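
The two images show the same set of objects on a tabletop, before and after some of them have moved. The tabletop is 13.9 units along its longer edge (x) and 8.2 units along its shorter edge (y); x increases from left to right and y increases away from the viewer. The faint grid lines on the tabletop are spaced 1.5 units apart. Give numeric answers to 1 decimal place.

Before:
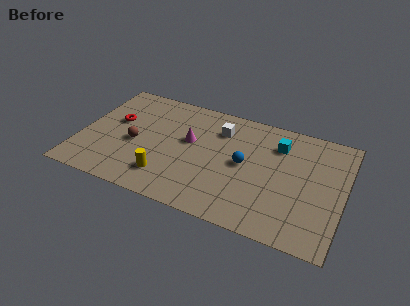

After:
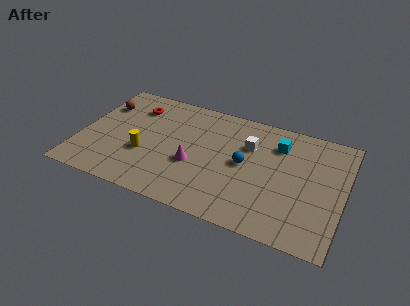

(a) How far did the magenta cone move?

1.6

The magenta cone moved from about (5.7, 4.8) to (6.1, 3.2), a distance of √(0.4² + 1.6²) ≈ 1.6.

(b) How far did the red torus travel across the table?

1.7

The red torus was near (1.7, 4.9) before and (2.6, 6.3) after, so it travelled √(0.9² + 1.4²) ≈ 1.7 units.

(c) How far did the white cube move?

1.7

The white cube was near (7.2, 6.2) before and (8.8, 5.6) after, so it travelled √(1.6² + 0.6²) ≈ 1.7 units.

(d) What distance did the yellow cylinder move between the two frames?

1.8

From (4.8, 1.8) to (3.5, 3.0), the yellow cylinder covered √(1.3² + 1.2²) ≈ 1.8 units.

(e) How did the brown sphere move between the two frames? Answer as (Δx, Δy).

(-2.0, 2.3)

The brown sphere started near (2.9, 3.6) and ended near (0.9, 5.9).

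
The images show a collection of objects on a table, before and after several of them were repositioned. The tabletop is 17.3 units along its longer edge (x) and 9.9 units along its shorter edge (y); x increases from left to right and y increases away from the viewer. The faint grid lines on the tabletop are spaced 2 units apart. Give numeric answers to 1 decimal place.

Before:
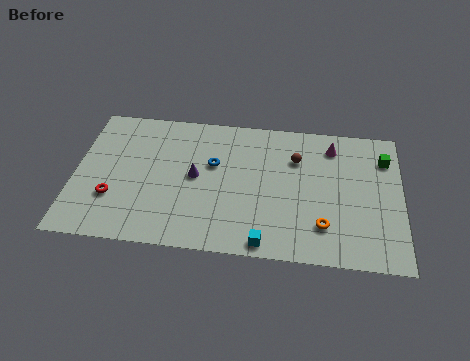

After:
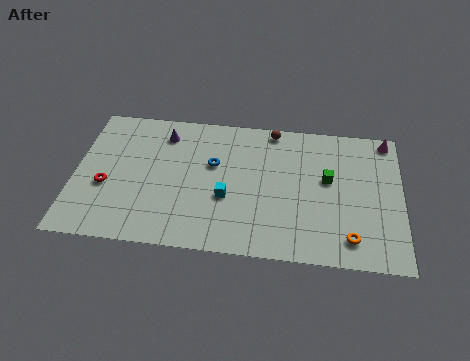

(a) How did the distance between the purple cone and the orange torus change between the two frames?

+4.5

The distance was about 7.3 in the first image and 11.8 in the second, so they moved 4.5 units further apart.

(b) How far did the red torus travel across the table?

0.9

The red torus was near (2.1, 3.1) before and (1.7, 3.9) after, so it travelled √(0.4² + 0.8²) ≈ 0.9 units.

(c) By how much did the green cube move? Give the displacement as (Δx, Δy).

(-3.0, -1.8)

The green cube was at about (16.4, 7.5) and moved to about (13.4, 5.7).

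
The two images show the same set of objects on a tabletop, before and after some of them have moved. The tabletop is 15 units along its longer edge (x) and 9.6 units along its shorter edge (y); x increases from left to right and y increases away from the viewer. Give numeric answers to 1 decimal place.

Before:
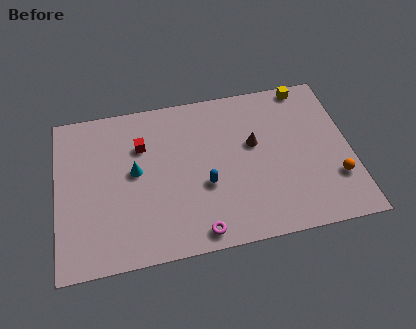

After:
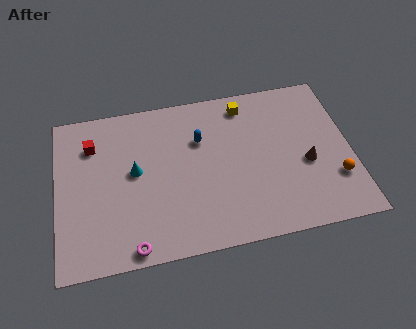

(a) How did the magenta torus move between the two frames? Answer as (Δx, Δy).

(-3.3, -0.2)

From the two frames, the magenta torus sits at roughly (7.0, 1.0) before and (3.7, 0.8) after.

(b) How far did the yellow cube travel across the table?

3.3

The yellow cube moved from about (13.0, 8.8) to (9.8, 8.2), a distance of √(3.2² + 0.6²) ≈ 3.3.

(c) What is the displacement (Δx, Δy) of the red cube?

(-2.5, 0.5)

The red cube was at about (4.4, 6.7) and moved to about (1.9, 7.2).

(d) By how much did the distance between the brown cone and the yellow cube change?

+0.9

They were about 4.2 units apart before and 5.1 after — 0.9 units further apart.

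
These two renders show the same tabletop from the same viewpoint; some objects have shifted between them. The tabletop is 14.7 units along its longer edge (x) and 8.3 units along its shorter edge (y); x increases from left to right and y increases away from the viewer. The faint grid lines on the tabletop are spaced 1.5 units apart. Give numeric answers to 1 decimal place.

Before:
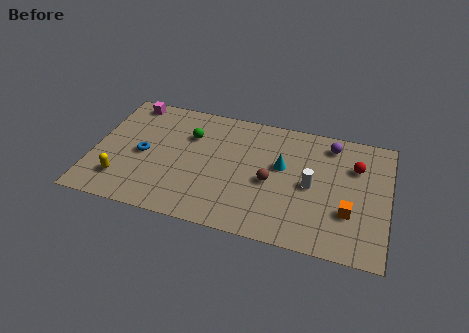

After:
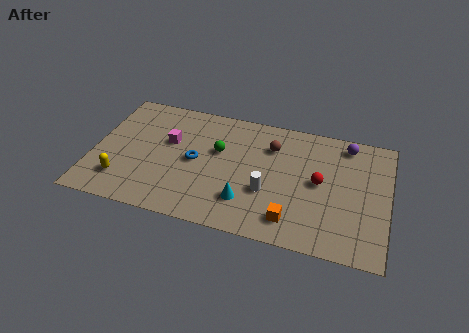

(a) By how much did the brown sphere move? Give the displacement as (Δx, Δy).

(-0.1, 2.4)

From the two frames, the brown sphere sits at roughly (8.9, 3.7) before and (8.8, 6.1) after.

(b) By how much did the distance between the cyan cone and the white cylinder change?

-0.4

Before: roughly 1.7 units apart; after: 1.3. That's 0.4 units closer together.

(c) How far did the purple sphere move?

0.8

From (11.7, 7.0) to (12.5, 7.2), the purple sphere covered √(0.8² + 0.2²) ≈ 0.8 units.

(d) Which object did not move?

the yellow capsule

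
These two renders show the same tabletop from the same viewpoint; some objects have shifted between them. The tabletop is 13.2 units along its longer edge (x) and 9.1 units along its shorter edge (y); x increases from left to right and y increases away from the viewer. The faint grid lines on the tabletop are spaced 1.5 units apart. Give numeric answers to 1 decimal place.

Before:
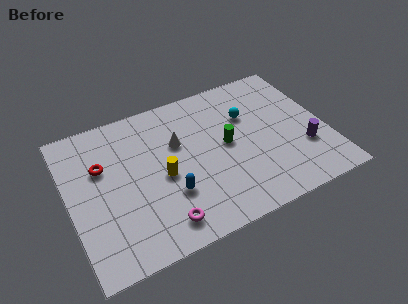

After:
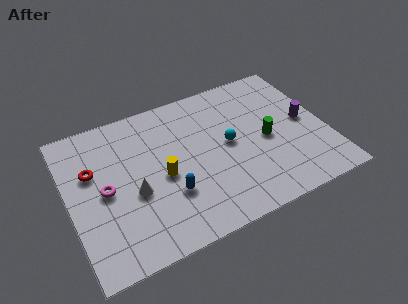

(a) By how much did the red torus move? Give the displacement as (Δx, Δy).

(-0.5, -0.1)

The red torus started near (1.8, 5.9) and ended near (1.3, 5.8).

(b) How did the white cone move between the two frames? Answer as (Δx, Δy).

(-2.5, -2.1)

The white cone started near (5.7, 5.8) and ended near (3.2, 3.7).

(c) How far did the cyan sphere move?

1.8

The cyan sphere was near (9.4, 6.1) before and (8.2, 4.7) after, so it travelled √(1.2² + 1.4²) ≈ 1.8 units.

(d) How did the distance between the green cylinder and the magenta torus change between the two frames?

+3.3

They were about 5.0 units apart before and 8.3 after — 3.3 units further apart.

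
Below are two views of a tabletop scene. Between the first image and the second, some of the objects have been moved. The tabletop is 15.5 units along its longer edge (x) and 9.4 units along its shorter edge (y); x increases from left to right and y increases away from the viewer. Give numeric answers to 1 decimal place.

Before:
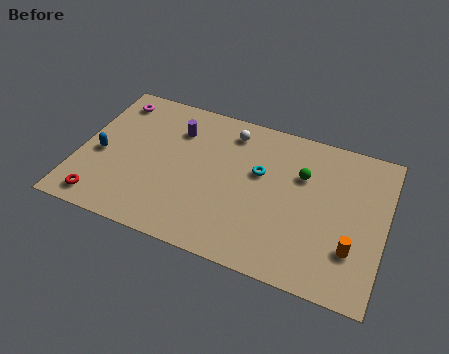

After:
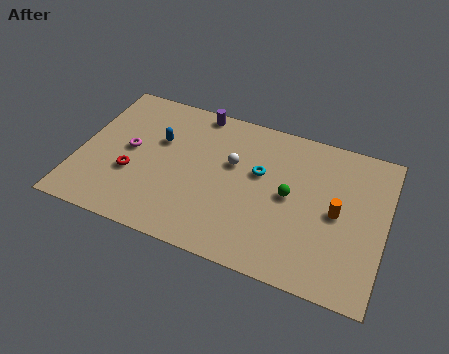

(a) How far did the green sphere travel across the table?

1.6

The green sphere moved from about (11.2, 6.3) to (10.7, 4.8), a distance of √(0.5² + 1.5²) ≈ 1.6.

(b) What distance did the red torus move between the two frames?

2.6

The red torus moved from about (1.5, 1.2) to (2.8, 3.4), a distance of √(1.3² + 2.2²) ≈ 2.6.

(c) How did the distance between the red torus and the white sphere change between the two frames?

-3.4

Before: roughly 8.9 units apart; after: 5.5. That's 3.4 units closer together.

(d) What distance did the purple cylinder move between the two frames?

1.8

From (4.7, 7.0) to (5.6, 8.6), the purple cylinder covered √(0.9² + 1.6²) ≈ 1.8 units.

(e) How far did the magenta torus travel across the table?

3.2

From (1.3, 7.9) to (2.5, 4.9), the magenta torus covered √(1.2² + 3.0²) ≈ 3.2 units.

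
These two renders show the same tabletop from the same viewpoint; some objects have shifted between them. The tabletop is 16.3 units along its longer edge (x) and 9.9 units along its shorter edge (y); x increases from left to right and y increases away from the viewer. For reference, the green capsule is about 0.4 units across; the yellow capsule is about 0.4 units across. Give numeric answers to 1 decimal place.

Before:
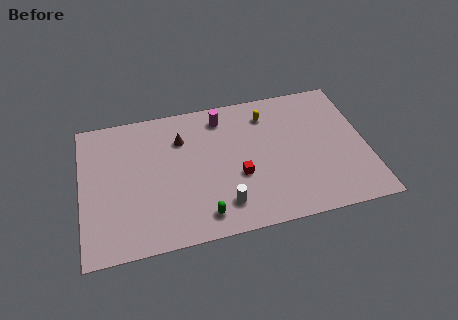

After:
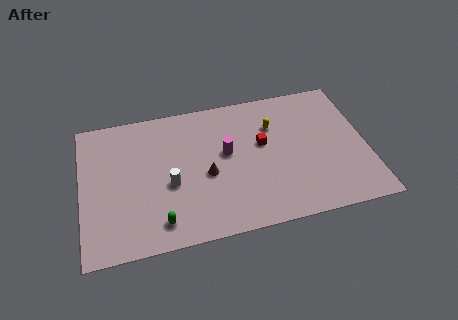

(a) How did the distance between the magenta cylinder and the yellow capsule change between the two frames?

+0.5

Before: roughly 2.6 units apart; after: 3.1. That's 0.5 units further apart.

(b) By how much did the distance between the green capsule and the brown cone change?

-1.9

Before: roughly 5.8 units apart; after: 3.9. That's 1.9 units closer together.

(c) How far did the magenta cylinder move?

2.7

The magenta cylinder moved from about (8.2, 8.3) to (8.3, 5.6), a distance of √(0.1² + 2.7²) ≈ 2.7.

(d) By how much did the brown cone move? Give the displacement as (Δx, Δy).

(1.3, -2.9)

From the two frames, the brown cone sits at roughly (5.8, 7.2) before and (7.1, 4.3) after.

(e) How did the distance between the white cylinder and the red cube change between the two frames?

+3.6

They were about 2.1 units apart before and 5.7 after — 3.6 units further apart.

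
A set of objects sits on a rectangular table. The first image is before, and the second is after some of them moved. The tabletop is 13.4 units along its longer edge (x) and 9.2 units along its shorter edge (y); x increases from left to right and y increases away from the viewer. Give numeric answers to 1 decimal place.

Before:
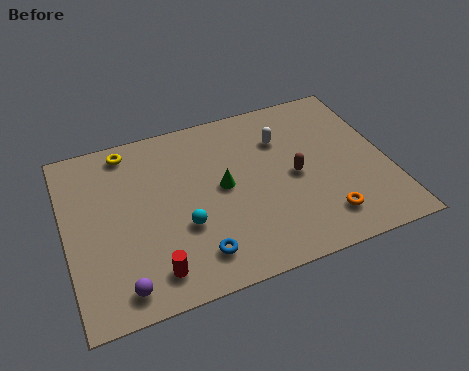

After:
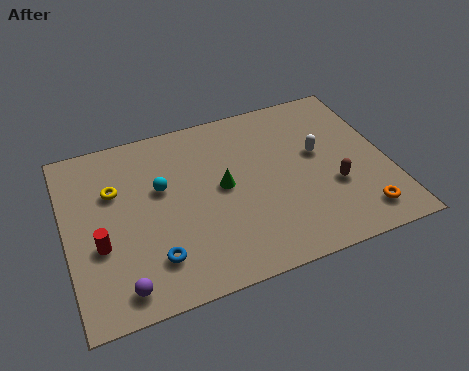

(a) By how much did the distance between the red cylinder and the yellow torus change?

-3.9

The distance was about 6.6 in the first image and 2.7 in the second, so they moved 3.9 units closer together.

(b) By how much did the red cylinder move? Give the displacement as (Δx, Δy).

(-2.0, 2.0)

The red cylinder was at about (3.3, 1.5) and moved to about (1.3, 3.5).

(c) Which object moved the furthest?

the red cylinder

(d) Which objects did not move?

the green cone and the purple sphere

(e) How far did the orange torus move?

1.5

The orange torus was near (10.4, 1.8) before and (11.9, 1.5) after, so it travelled √(1.5² + 0.3²) ≈ 1.5 units.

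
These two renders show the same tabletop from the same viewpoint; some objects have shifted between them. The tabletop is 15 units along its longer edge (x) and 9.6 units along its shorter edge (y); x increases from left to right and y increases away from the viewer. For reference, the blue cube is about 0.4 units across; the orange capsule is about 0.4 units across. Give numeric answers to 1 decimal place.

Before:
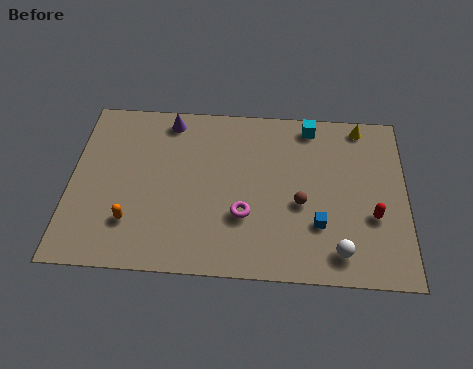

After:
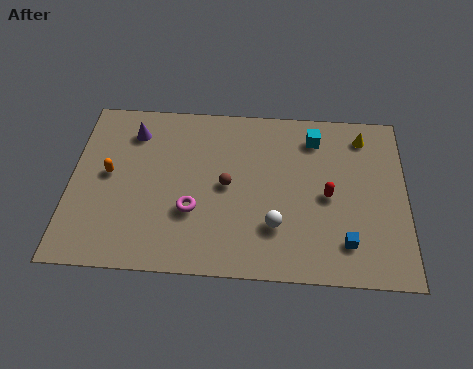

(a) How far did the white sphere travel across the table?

3.0

The white sphere was near (12.0, 1.5) before and (9.2, 2.7) after, so it travelled √(2.8² + 1.2²) ≈ 3.0 units.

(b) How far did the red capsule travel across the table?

2.2

The red capsule was near (13.5, 3.5) before and (11.5, 4.5) after, so it travelled √(2.0² + 1.0²) ≈ 2.2 units.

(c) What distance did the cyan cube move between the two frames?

0.7

The cyan cube moved from about (10.7, 8.5) to (10.9, 7.8), a distance of √(0.2² + 0.7²) ≈ 0.7.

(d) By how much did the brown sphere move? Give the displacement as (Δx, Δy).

(-3.3, 0.8)

The brown sphere was at about (10.3, 4.0) and moved to about (7.0, 4.8).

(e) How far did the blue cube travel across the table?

1.5

The blue cube moved from about (11.1, 2.9) to (12.3, 2.0), a distance of √(1.2² + 0.9²) ≈ 1.5.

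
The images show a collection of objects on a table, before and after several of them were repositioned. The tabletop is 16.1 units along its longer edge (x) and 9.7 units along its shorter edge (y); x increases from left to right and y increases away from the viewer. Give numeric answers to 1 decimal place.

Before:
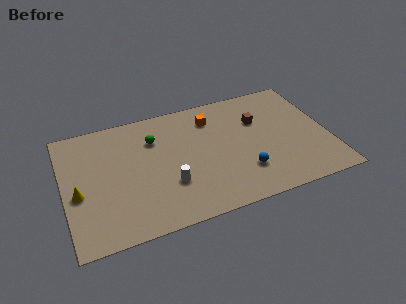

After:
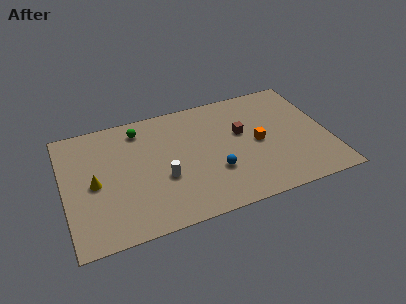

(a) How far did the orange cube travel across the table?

3.9

The orange cube was near (9.2, 7.6) before and (11.8, 4.7) after, so it travelled √(2.6² + 2.9²) ≈ 3.9 units.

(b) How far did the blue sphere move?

1.8

From (10.7, 2.6) to (9.0, 3.2), the blue sphere covered √(1.7² + 0.6²) ≈ 1.8 units.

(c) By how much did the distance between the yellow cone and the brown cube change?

-2.3

They were about 11.5 units apart before and 9.2 after — 2.3 units closer together.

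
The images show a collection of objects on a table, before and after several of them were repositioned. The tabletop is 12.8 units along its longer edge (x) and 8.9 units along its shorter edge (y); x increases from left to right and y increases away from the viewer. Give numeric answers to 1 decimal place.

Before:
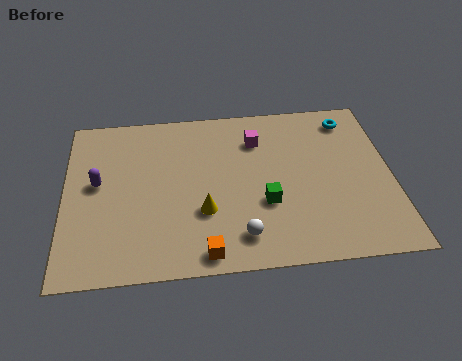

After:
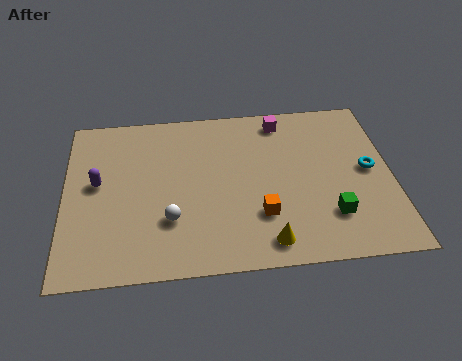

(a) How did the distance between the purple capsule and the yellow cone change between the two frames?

+3.0

Before: roughly 4.5 units apart; after: 7.5. That's 3.0 units further apart.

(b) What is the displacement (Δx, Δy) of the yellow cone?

(2.4, -1.8)

The yellow cone was at about (5.4, 3.0) and moved to about (7.8, 1.2).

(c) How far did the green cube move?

2.7

The green cube moved from about (7.8, 3.2) to (10.3, 2.3), a distance of √(2.5² + 0.9²) ≈ 2.7.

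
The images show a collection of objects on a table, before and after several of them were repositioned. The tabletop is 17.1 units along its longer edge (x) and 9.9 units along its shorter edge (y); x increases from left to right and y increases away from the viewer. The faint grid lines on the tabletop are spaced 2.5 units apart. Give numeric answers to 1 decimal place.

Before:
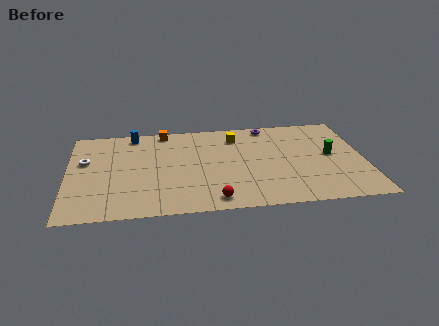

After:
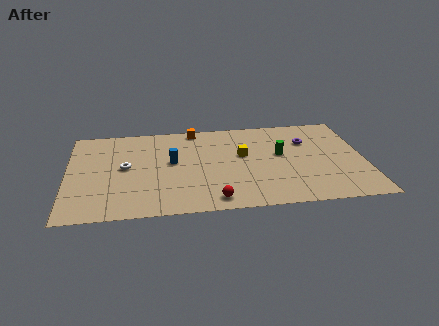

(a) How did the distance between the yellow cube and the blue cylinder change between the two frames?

-2.0

They were about 6.1 units apart before and 4.1 after — 2.0 units closer together.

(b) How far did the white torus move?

2.5

The white torus moved from about (1.0, 6.1) to (3.3, 5.2), a distance of √(2.3² + 0.9²) ≈ 2.5.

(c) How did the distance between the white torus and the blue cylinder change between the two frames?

-1.2

Before: roughly 3.9 units apart; after: 2.7. That's 1.2 units closer together.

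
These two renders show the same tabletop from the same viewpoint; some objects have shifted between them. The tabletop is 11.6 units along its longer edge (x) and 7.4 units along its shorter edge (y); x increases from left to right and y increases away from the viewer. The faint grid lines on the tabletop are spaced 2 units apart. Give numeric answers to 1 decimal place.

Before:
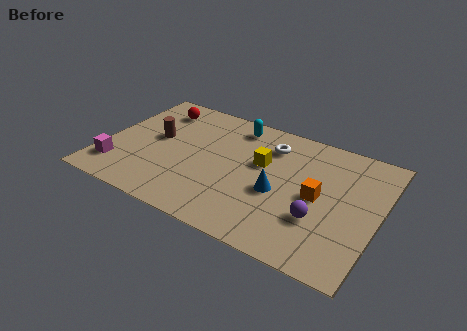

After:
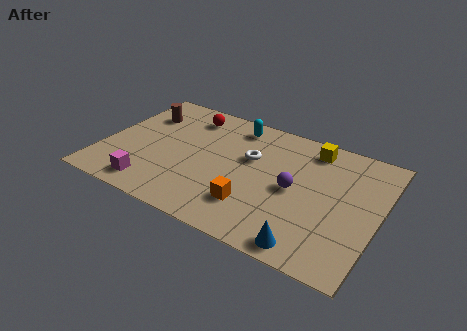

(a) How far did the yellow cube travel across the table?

2.6

The yellow cube was near (6.6, 4.5) before and (8.5, 6.3) after, so it travelled √(1.9² + 1.8²) ≈ 2.6 units.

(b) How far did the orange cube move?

3.0

The orange cube moved from about (9.1, 3.6) to (6.6, 1.9), a distance of √(2.5² + 1.7²) ≈ 3.0.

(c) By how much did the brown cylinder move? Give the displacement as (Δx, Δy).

(-0.8, 1.3)

The brown cylinder was at about (2.1, 4.1) and moved to about (1.3, 5.4).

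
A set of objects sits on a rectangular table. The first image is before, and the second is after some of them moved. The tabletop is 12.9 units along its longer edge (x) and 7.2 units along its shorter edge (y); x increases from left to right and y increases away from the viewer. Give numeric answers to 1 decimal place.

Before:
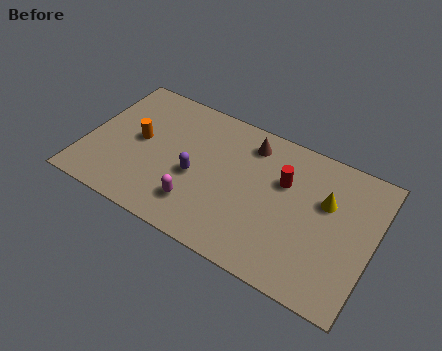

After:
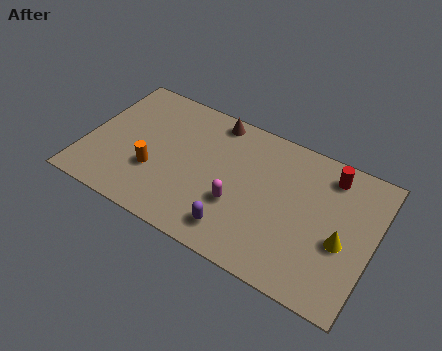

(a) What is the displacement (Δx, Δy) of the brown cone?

(-1.7, 0.5)

The brown cone was at about (7.1, 5.9) and moved to about (5.4, 6.4).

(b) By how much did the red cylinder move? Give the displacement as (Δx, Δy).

(1.9, 1.3)

The red cylinder was at about (8.8, 4.7) and moved to about (10.7, 6.0).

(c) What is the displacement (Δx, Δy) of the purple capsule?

(2.1, -1.8)

From the two frames, the purple capsule sits at roughly (5.0, 3.1) before and (7.1, 1.3) after.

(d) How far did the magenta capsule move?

1.9

From (5.3, 1.7) to (7.0, 2.6), the magenta capsule covered √(1.7² + 0.9²) ≈ 1.9 units.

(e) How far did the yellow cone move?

1.8

From (10.7, 4.6) to (11.6, 3.0), the yellow cone covered √(0.9² + 1.6²) ≈ 1.8 units.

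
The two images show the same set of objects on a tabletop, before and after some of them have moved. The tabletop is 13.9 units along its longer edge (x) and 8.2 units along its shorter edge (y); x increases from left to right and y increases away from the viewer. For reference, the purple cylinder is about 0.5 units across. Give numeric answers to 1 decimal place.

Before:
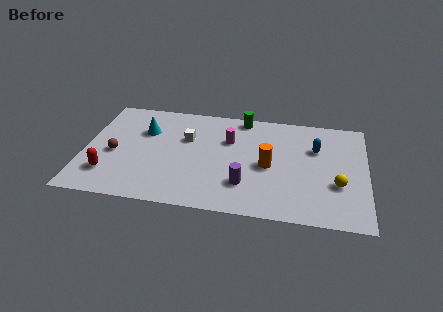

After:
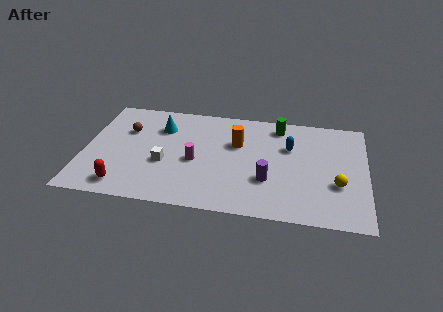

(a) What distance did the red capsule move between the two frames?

1.1

From (1.3, 2.0) to (2.1, 1.2), the red capsule covered √(0.8² + 0.8²) ≈ 1.1 units.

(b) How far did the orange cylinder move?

2.2

The orange cylinder was near (9.1, 3.8) before and (7.5, 5.3) after, so it travelled √(1.6² + 1.5²) ≈ 2.2 units.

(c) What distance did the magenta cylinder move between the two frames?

2.5

The magenta cylinder moved from about (7.1, 5.5) to (5.5, 3.6), a distance of √(1.6² + 1.9²) ≈ 2.5.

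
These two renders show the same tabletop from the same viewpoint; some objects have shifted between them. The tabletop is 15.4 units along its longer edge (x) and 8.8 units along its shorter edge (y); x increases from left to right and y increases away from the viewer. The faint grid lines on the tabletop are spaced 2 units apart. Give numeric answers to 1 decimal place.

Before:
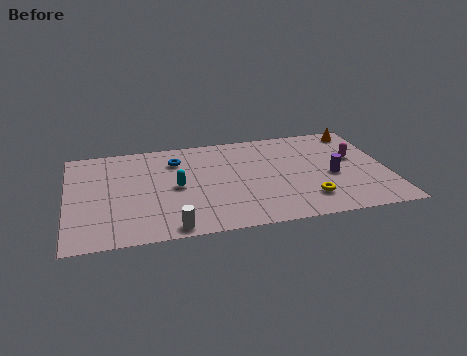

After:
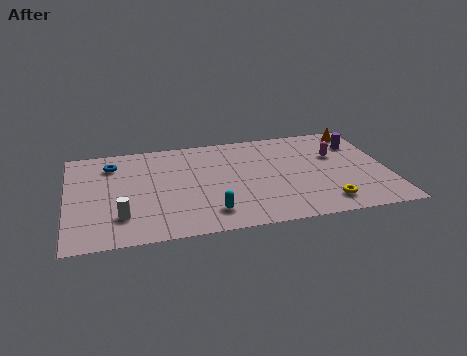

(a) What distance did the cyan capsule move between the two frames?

3.0

The cyan capsule moved from about (5.2, 4.3) to (6.7, 1.7), a distance of √(1.5² + 2.6²) ≈ 3.0.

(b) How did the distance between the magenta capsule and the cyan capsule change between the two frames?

-1.3

They were about 8.7 units apart before and 7.4 after — 1.3 units closer together.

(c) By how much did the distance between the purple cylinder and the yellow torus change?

+3.2

They were about 2.2 units apart before and 5.4 after — 3.2 units further apart.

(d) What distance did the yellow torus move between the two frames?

0.9

The yellow torus moved from about (11.4, 2.0) to (12.2, 1.5), a distance of √(0.8² + 0.5²) ≈ 0.9.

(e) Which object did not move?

the orange cone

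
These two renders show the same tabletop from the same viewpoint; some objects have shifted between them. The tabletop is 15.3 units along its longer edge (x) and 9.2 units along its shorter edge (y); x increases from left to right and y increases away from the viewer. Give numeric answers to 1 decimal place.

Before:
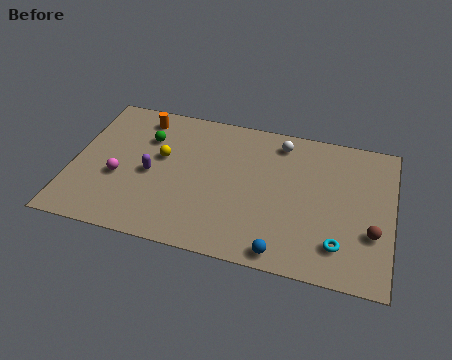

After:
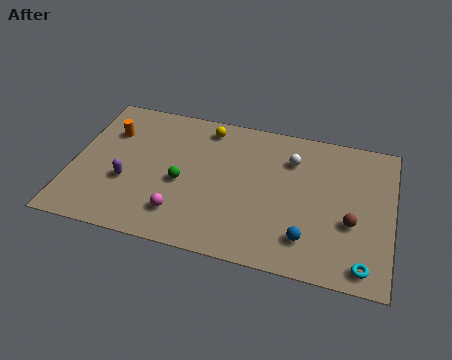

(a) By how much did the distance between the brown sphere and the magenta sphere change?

-4.0

Before: roughly 12.1 units apart; after: 8.1. That's 4.0 units closer together.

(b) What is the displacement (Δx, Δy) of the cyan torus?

(1.2, -0.9)

The cyan torus started near (12.9, 2.0) and ended near (14.1, 1.1).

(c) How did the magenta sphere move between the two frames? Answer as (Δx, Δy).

(3.1, -1.6)

The magenta sphere was at about (2.3, 3.6) and moved to about (5.4, 2.0).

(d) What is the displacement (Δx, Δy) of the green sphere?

(1.9, -2.5)

The green sphere started near (3.4, 6.5) and ended near (5.3, 4.0).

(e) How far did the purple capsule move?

1.4

From (3.8, 4.2) to (2.7, 3.4), the purple capsule covered √(1.1² + 0.8²) ≈ 1.4 units.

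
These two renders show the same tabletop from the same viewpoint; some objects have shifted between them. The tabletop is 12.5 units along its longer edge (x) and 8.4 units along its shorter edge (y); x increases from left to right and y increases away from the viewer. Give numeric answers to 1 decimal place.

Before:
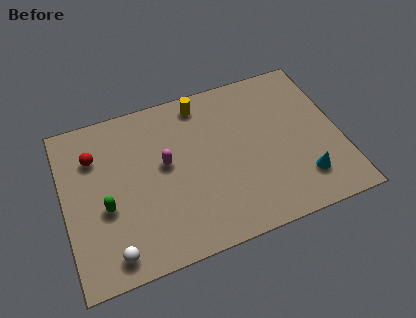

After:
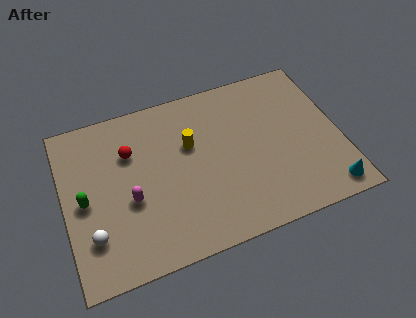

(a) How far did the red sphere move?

1.6

The red sphere moved from about (1.5, 6.1) to (3.1, 5.8), a distance of √(1.6² + 0.3²) ≈ 1.6.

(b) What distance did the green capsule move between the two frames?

1.1

The green capsule was near (1.8, 3.4) before and (0.9, 4.0) after, so it travelled √(0.9² + 0.6²) ≈ 1.1 units.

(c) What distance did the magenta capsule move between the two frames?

2.1

The magenta capsule moved from about (4.6, 4.7) to (2.9, 3.4), a distance of √(1.7² + 1.3²) ≈ 2.1.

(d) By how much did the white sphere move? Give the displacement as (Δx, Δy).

(-0.8, 1.1)

The white sphere was at about (1.9, 1.1) and moved to about (1.1, 2.2).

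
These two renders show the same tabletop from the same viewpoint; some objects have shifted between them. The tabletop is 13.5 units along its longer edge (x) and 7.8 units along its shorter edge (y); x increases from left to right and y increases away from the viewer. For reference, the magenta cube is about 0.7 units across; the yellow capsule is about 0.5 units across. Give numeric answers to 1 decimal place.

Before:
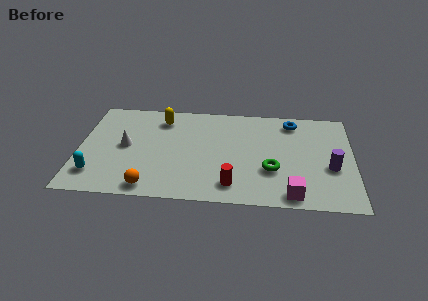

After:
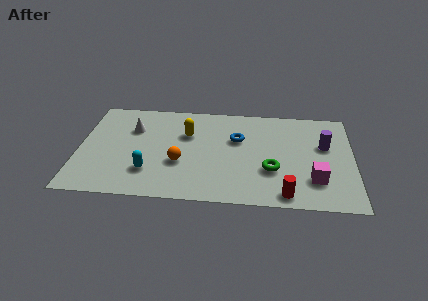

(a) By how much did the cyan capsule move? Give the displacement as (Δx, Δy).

(2.6, 0.4)

The cyan capsule started near (0.9, 1.7) and ended near (3.5, 2.1).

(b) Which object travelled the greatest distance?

the blue torus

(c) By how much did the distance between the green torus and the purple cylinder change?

+0.4

They were about 2.9 units apart before and 3.3 after — 0.4 units further apart.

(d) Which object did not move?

the green torus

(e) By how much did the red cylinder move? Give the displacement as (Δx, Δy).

(2.6, -0.5)

From the two frames, the red cylinder sits at roughly (7.6, 1.4) before and (10.2, 0.9) after.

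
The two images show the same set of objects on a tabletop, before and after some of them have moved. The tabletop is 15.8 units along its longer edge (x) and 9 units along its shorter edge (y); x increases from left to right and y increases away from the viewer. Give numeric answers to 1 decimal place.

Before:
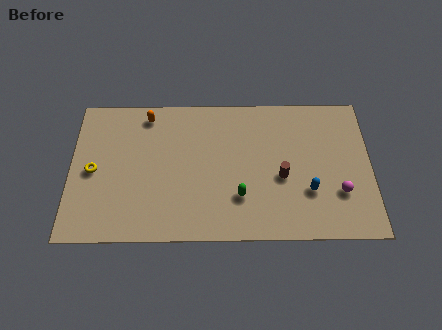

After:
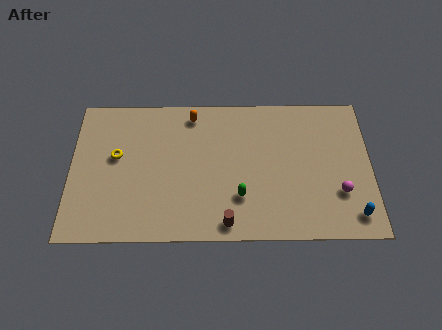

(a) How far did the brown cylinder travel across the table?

4.0

From (11.1, 3.8) to (8.2, 1.0), the brown cylinder covered √(2.9² + 2.8²) ≈ 4.0 units.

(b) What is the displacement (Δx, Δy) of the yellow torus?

(1.2, 0.9)

From the two frames, the yellow torus sits at roughly (1.2, 4.3) before and (2.4, 5.2) after.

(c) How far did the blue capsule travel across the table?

2.7

From (12.5, 2.9) to (14.8, 1.4), the blue capsule covered √(2.3² + 1.5²) ≈ 2.7 units.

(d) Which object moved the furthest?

the brown cylinder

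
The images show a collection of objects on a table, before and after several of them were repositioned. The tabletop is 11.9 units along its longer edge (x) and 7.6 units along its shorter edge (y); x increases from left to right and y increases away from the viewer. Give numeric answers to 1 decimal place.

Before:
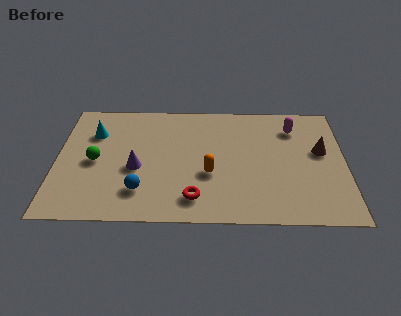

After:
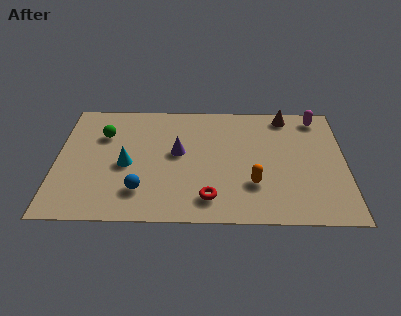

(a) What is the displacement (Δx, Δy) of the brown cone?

(-1.4, 2.3)

The brown cone was at about (10.9, 4.4) and moved to about (9.5, 6.7).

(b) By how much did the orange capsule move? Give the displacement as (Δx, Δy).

(1.8, -0.6)

The orange capsule started near (6.3, 2.9) and ended near (8.1, 2.3).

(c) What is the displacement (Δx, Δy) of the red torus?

(0.6, 0.0)

The red torus started near (5.7, 1.4) and ended near (6.3, 1.4).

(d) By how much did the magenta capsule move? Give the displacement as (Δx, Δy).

(1.0, 0.7)

The magenta capsule started near (9.8, 5.9) and ended near (10.8, 6.6).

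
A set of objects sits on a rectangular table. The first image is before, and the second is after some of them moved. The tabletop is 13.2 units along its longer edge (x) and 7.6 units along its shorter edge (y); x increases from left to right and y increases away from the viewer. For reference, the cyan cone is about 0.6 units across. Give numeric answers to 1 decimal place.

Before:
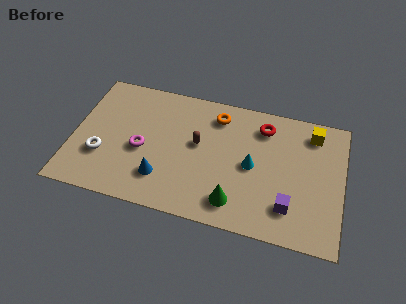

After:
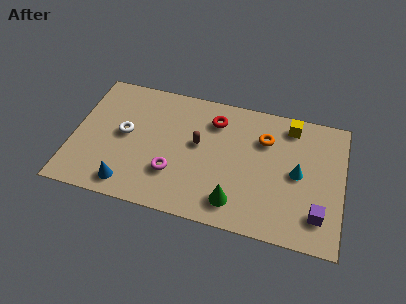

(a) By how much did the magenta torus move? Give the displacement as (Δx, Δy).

(1.6, -1.0)

The magenta torus was at about (3.4, 3.3) and moved to about (5.0, 2.3).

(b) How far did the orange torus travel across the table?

2.5

The orange torus moved from about (6.9, 6.2) to (9.3, 5.4), a distance of √(2.4² + 0.8²) ≈ 2.5.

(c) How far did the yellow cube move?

1.1

The yellow cube was near (11.6, 6.3) before and (10.5, 6.5) after, so it travelled √(1.1² + 0.2²) ≈ 1.1 units.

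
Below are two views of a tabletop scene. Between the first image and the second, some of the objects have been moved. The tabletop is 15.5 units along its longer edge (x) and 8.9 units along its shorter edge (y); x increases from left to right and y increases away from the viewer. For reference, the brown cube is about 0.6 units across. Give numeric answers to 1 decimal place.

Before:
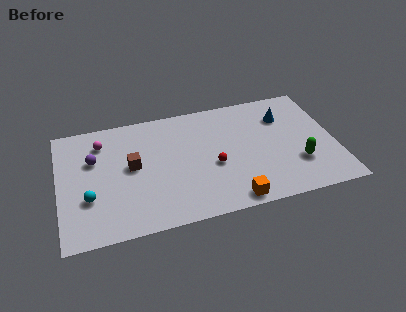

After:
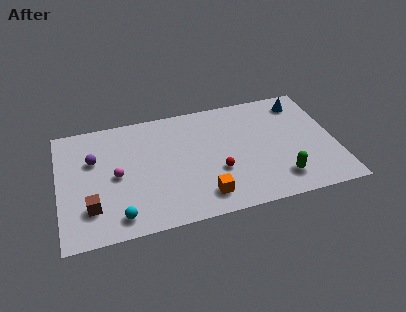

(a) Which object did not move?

the purple sphere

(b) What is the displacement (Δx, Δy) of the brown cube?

(-2.4, -2.5)

From the two frames, the brown cube sits at roughly (4.1, 4.8) before and (1.7, 2.3) after.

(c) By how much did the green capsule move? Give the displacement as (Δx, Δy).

(-1.1, -0.9)

From the two frames, the green capsule sits at roughly (13.3, 2.7) before and (12.2, 1.8) after.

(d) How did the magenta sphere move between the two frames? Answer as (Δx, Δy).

(0.7, -2.7)

The magenta sphere started near (2.5, 7.0) and ended near (3.2, 4.3).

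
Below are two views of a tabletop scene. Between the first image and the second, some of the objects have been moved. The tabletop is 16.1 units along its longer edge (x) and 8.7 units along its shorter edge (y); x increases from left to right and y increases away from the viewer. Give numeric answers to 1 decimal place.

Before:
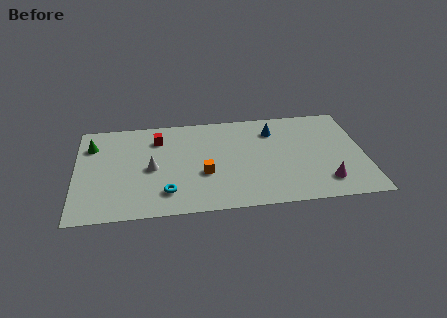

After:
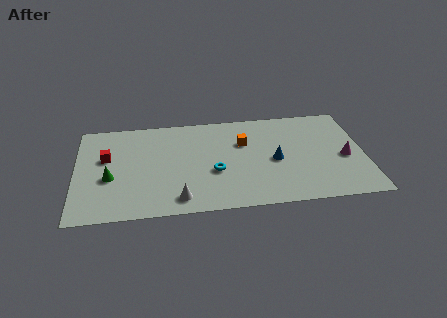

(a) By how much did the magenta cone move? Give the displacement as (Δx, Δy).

(1.2, 2.0)

From the two frames, the magenta cone sits at roughly (13.8, 1.8) before and (15.0, 3.8) after.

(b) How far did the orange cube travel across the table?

3.4

From (7.1, 3.3) to (9.4, 5.8), the orange cube covered √(2.3² + 2.5²) ≈ 3.4 units.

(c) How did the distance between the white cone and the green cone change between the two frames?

+0.3

They were about 4.1 units apart before and 4.4 after — 0.3 units further apart.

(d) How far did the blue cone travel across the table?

2.7

The blue cone was near (11.1, 6.7) before and (11.1, 4.0) after, so it travelled √(0.0² + 2.7²) ≈ 2.7 units.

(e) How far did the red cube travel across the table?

3.2

The red cube moved from about (4.6, 6.7) to (1.7, 5.3), a distance of √(2.9² + 1.4²) ≈ 3.2.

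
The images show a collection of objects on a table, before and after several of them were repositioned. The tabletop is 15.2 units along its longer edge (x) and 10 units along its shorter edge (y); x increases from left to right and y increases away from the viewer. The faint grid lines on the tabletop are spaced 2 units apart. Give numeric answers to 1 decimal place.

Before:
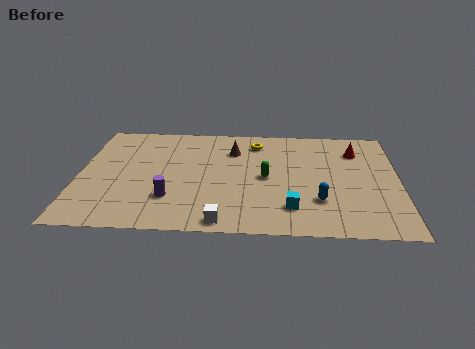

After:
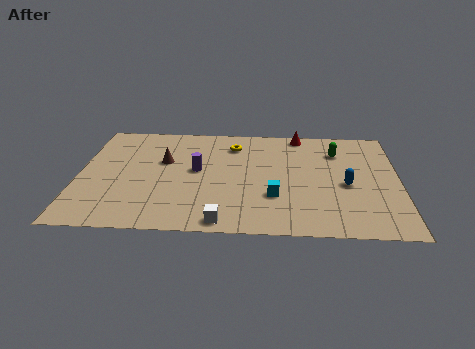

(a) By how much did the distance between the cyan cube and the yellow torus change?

-1.1

They were about 6.2 units apart before and 5.1 after — 1.1 units closer together.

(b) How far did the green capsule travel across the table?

4.3

The green capsule was near (8.9, 4.9) before and (12.3, 7.5) after, so it travelled √(3.4² + 2.6²) ≈ 4.3 units.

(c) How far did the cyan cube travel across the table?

1.3

From (10.1, 2.2) to (9.3, 3.2), the cyan cube covered √(0.8² + 1.0²) ≈ 1.3 units.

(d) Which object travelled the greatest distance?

the green capsule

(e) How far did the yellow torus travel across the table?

1.1

From (8.4, 8.2) to (7.3, 7.9), the yellow torus covered √(1.1² + 0.3²) ≈ 1.1 units.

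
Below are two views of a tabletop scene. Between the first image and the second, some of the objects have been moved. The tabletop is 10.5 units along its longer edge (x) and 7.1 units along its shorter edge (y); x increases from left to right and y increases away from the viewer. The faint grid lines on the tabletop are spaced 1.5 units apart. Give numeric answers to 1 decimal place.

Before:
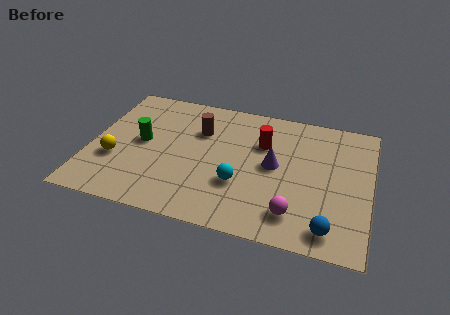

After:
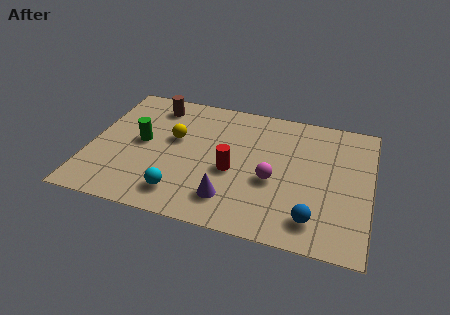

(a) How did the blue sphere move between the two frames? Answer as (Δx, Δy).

(-0.6, 0.3)

The blue sphere was at about (9.1, 1.0) and moved to about (8.5, 1.3).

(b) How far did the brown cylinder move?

2.1

The brown cylinder moved from about (4.0, 4.9) to (2.2, 5.9), a distance of √(1.8² + 1.0²) ≈ 2.1.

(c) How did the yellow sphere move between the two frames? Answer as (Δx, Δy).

(2.1, 1.7)

The yellow sphere was at about (1.0, 2.5) and moved to about (3.1, 4.2).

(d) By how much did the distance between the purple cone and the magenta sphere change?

-0.4

Before: roughly 2.5 units apart; after: 2.1. That's 0.4 units closer together.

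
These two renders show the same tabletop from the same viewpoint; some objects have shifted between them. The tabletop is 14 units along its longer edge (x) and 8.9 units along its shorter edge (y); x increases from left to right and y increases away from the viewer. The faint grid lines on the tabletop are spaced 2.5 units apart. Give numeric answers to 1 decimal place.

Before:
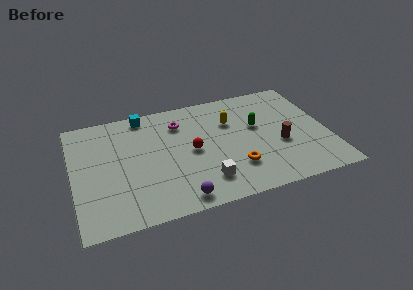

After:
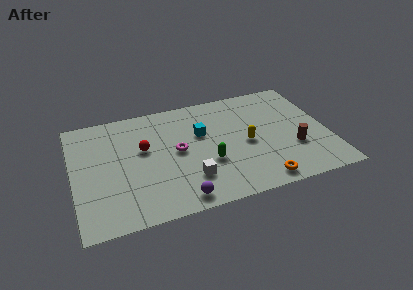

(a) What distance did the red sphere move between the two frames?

2.8

The red sphere moved from about (6.5, 4.4) to (3.9, 5.3), a distance of √(2.6² + 0.9²) ≈ 2.8.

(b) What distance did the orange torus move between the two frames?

1.8

The orange torus was near (8.7, 2.4) before and (9.9, 1.0) after, so it travelled √(1.2² + 1.4²) ≈ 1.8 units.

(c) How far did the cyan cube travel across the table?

3.8

From (4.1, 8.0) to (7.1, 5.6), the cyan cube covered √(3.0² + 2.4²) ≈ 3.8 units.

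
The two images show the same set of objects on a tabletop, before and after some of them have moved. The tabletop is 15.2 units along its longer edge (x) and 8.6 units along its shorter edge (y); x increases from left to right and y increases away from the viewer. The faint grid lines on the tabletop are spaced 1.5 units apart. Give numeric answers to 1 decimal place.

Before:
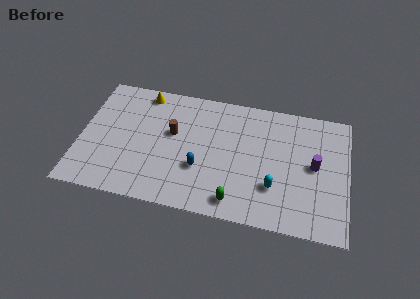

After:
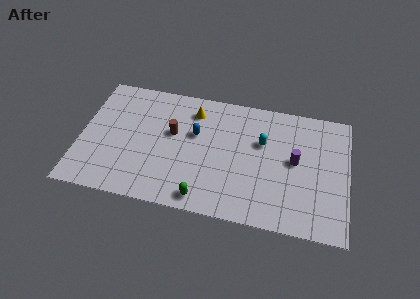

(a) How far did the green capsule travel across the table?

1.8

From (9.0, 1.2) to (7.2, 1.0), the green capsule covered √(1.8² + 0.2²) ≈ 1.8 units.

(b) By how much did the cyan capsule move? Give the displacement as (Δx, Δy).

(-0.8, 2.9)

The cyan capsule was at about (11.1, 2.6) and moved to about (10.3, 5.5).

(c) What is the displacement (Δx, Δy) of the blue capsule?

(-0.4, 2.3)

The blue capsule started near (6.9, 3.0) and ended near (6.5, 5.3).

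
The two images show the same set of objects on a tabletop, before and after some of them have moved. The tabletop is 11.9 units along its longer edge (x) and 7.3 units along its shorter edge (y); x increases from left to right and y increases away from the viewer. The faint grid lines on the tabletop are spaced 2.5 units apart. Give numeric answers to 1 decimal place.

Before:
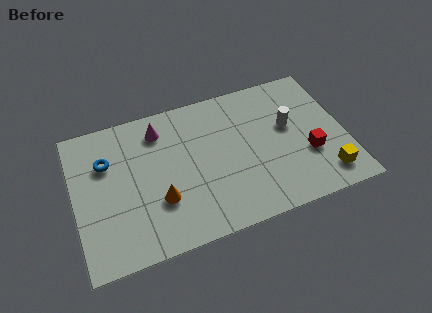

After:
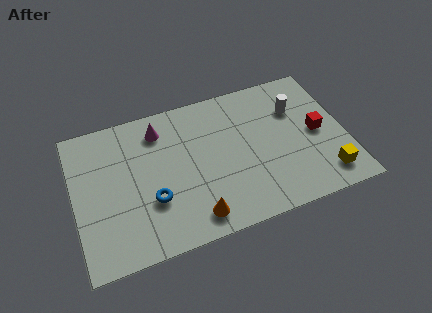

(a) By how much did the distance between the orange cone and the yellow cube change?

-1.5

They were about 7.3 units apart before and 5.8 after — 1.5 units closer together.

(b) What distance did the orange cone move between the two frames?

1.9

The orange cone moved from about (3.6, 2.4) to (5.0, 1.1), a distance of √(1.4² + 1.3²) ≈ 1.9.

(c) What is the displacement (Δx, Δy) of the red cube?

(0.5, 1.0)

From the two frames, the red cube sits at roughly (10.2, 2.6) before and (10.7, 3.6) after.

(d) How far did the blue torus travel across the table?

3.1

From (1.5, 5.0) to (3.3, 2.5), the blue torus covered √(1.8² + 2.5²) ≈ 3.1 units.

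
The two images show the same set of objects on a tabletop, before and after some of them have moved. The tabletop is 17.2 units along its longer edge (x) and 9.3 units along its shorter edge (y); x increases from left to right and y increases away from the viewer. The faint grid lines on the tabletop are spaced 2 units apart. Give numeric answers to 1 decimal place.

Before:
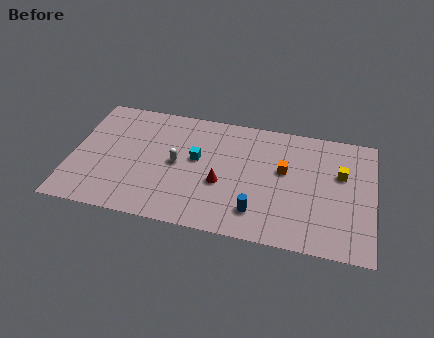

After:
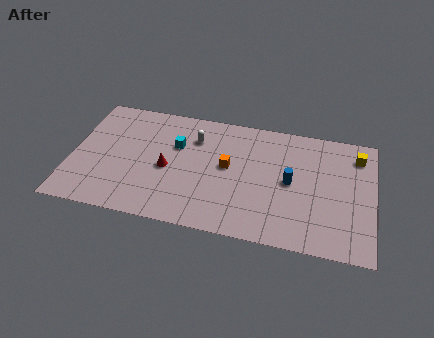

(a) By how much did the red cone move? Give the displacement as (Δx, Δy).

(-3.1, 0.5)

From the two frames, the red cone sits at roughly (8.6, 3.7) before and (5.5, 4.2) after.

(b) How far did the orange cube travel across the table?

3.2

The orange cube was near (12.1, 5.5) before and (8.9, 5.1) after, so it travelled √(3.2² + 0.4²) ≈ 3.2 units.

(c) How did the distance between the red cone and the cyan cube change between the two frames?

-0.3

Before: roughly 2.2 units apart; after: 1.9. That's 0.3 units closer together.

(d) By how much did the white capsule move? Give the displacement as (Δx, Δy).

(0.9, 2.2)

The white capsule was at about (6.0, 4.7) and moved to about (6.9, 6.9).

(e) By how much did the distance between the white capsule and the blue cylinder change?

+0.6

Before: roughly 5.4 units apart; after: 6.0. That's 0.6 units further apart.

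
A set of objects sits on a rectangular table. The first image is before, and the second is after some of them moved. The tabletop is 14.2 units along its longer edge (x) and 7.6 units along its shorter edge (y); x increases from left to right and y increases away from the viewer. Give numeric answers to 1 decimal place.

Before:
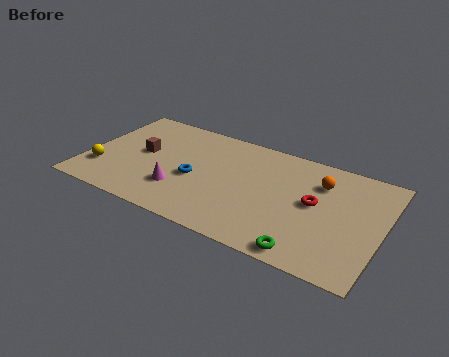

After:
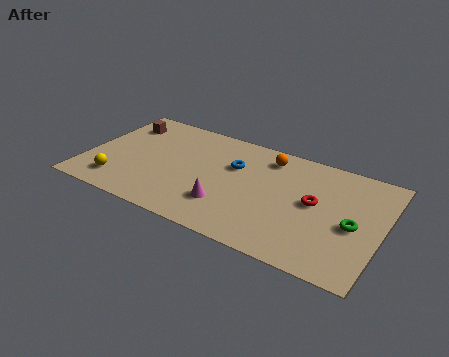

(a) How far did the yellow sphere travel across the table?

1.1

From (0.9, 2.1) to (1.8, 1.5), the yellow sphere covered √(0.9² + 0.6²) ≈ 1.1 units.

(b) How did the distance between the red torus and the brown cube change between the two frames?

+1.5

The distance was about 8.4 in the first image and 9.9 in the second, so they moved 1.5 units further apart.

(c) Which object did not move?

the red torus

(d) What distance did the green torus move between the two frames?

3.2

The green torus was near (11.0, 0.8) before and (12.9, 3.4) after, so it travelled √(1.9² + 2.6²) ≈ 3.2 units.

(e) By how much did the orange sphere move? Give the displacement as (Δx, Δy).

(-2.6, 0.7)

The orange sphere was at about (11.1, 5.6) and moved to about (8.5, 6.3).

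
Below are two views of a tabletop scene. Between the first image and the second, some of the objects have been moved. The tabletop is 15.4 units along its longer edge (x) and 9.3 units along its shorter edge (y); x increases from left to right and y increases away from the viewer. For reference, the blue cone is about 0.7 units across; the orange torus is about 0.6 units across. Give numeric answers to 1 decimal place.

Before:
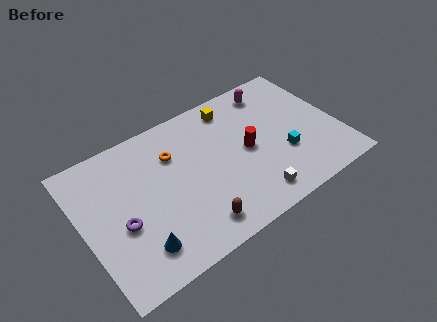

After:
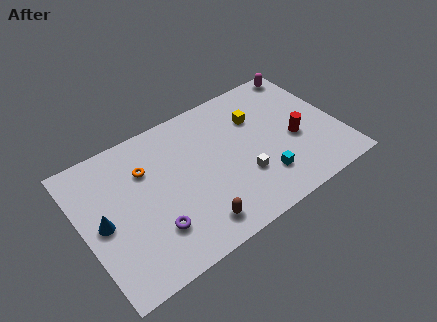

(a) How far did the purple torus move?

2.1

From (2.1, 3.8) to (3.8, 2.5), the purple torus covered √(1.7² + 1.3²) ≈ 2.1 units.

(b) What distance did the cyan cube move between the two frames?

1.7

The cyan cube was near (11.9, 3.2) before and (10.4, 2.3) after, so it travelled √(1.5² + 0.9²) ≈ 1.7 units.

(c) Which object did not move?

the brown capsule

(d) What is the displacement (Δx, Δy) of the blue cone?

(-1.7, 2.6)

From the two frames, the blue cone sits at roughly (2.8, 1.9) before and (1.1, 4.5) after.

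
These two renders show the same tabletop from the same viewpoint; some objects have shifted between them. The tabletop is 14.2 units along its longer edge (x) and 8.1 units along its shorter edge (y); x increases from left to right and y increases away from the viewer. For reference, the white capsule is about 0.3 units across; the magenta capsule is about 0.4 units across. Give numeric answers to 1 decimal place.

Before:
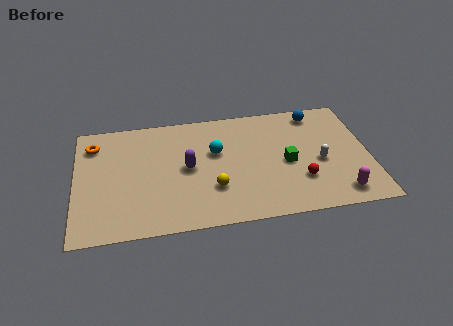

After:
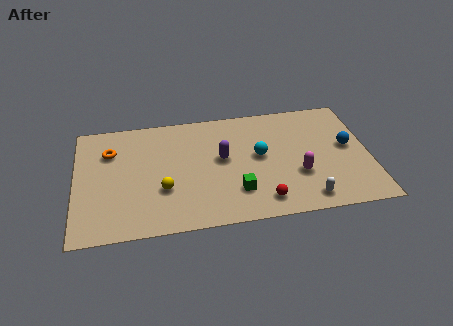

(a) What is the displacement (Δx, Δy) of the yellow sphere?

(-2.4, 0.3)

The yellow sphere started near (6.6, 2.5) and ended near (4.2, 2.8).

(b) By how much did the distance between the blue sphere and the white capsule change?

+0.5

They were about 3.5 units apart before and 4.0 after — 0.5 units further apart.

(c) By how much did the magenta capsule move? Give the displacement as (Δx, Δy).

(-1.9, 1.6)

The magenta capsule was at about (12.6, 1.2) and moved to about (10.7, 2.8).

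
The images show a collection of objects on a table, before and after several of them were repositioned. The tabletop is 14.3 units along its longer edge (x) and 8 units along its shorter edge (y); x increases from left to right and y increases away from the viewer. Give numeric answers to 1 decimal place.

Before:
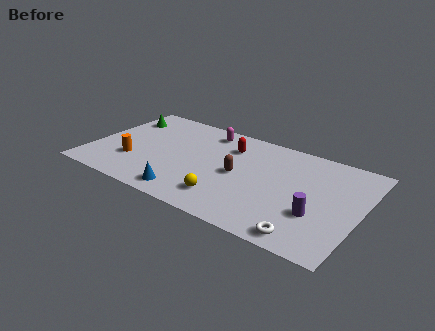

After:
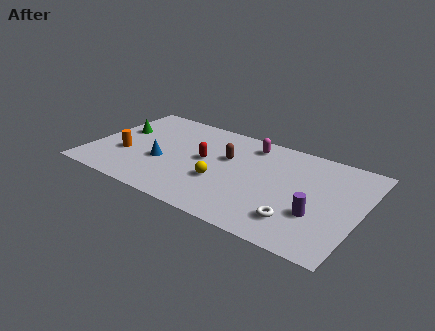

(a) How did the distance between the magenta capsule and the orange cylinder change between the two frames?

+1.9

The distance was about 5.4 in the first image and 7.3 in the second, so they moved 1.9 units further apart.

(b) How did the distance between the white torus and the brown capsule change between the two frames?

+0.3

They were about 5.0 units apart before and 5.3 after — 0.3 units further apart.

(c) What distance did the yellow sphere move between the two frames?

1.3

From (7.6, 1.7) to (7.1, 2.9), the yellow sphere covered √(0.5² + 1.2²) ≈ 1.3 units.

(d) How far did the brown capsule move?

1.4

The brown capsule moved from about (7.9, 3.9) to (7.1, 5.0), a distance of √(0.8² + 1.1²) ≈ 1.4.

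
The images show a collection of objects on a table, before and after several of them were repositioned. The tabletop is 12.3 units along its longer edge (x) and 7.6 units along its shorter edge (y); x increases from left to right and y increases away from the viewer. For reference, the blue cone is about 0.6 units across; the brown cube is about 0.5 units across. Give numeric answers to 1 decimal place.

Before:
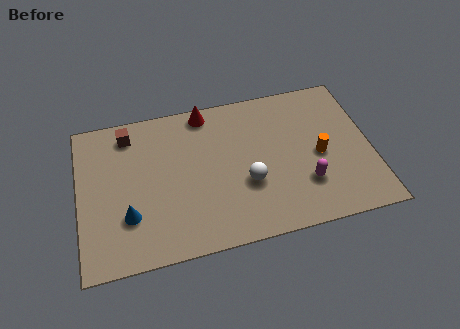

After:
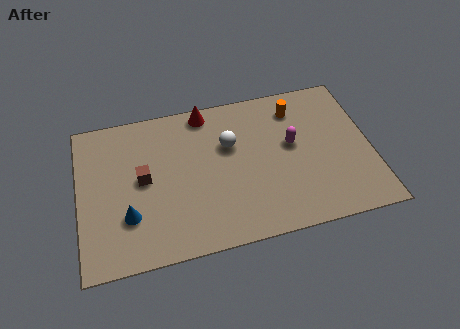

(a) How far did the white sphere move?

2.2

From (7.0, 2.8) to (6.4, 4.9), the white sphere covered √(0.6² + 2.1²) ≈ 2.2 units.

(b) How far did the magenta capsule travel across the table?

2.1

The magenta capsule was near (9.4, 2.2) before and (9.0, 4.3) after, so it travelled √(0.4² + 2.1²) ≈ 2.1 units.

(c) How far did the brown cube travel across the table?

2.5

The brown cube was near (2.2, 6.4) before and (2.7, 4.0) after, so it travelled √(0.5² + 2.4²) ≈ 2.5 units.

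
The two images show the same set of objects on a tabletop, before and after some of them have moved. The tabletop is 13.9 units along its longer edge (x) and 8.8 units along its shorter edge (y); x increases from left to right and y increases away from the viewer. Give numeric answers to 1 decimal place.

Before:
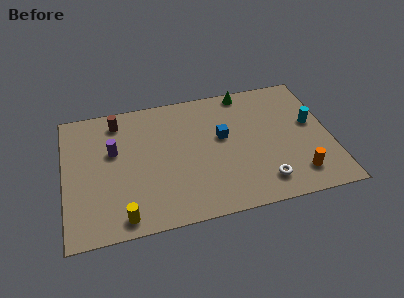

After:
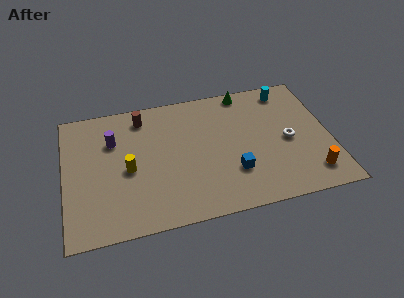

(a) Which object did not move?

the green cone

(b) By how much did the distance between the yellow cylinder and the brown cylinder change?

-2.9

Before: roughly 6.4 units apart; after: 3.5. That's 2.9 units closer together.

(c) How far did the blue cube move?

2.5

The blue cube moved from about (8.3, 5.1) to (8.7, 2.6), a distance of √(0.4² + 2.5²) ≈ 2.5.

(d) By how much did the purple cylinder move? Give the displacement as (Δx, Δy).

(0.0, 0.7)

The purple cylinder started near (2.6, 5.4) and ended near (2.6, 6.1).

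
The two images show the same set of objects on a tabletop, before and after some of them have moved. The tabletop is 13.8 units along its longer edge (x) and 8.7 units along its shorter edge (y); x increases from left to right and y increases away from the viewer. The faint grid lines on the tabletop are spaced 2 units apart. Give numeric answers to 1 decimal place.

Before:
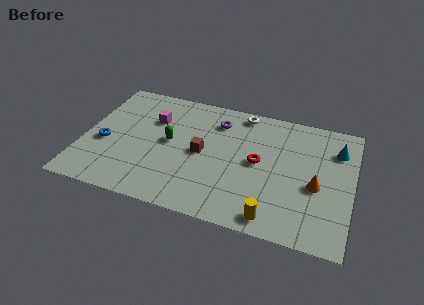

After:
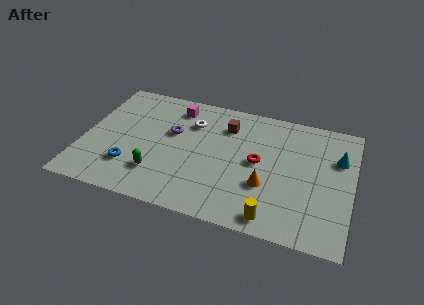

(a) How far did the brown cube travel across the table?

2.5

The brown cube moved from about (6.1, 4.3) to (7.2, 6.6), a distance of √(1.1² + 2.3²) ≈ 2.5.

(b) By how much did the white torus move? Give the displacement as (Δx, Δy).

(-2.5, -1.5)

The white torus started near (7.9, 7.8) and ended near (5.4, 6.3).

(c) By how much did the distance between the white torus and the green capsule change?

-0.4

The distance was about 4.7 in the first image and 4.3 in the second, so they moved 0.4 units closer together.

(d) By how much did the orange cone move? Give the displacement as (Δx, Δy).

(-2.5, -0.7)

The orange cone was at about (12.0, 3.7) and moved to about (9.5, 3.0).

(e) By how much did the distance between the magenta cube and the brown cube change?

-0.4

The distance was about 3.2 in the first image and 2.8 in the second, so they moved 0.4 units closer together.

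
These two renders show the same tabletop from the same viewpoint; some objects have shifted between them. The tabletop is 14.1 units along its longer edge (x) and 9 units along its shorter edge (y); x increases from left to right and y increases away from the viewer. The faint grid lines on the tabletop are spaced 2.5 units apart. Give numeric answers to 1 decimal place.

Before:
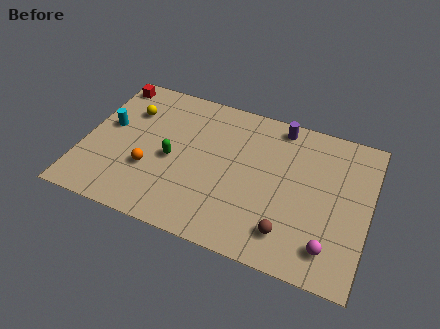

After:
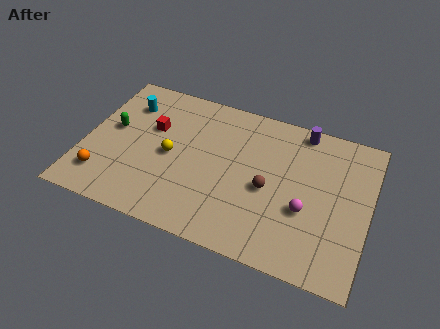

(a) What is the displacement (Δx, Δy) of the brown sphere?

(-1.2, 2.2)

The brown sphere started near (10.4, 1.8) and ended near (9.2, 4.0).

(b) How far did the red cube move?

3.3

From (0.8, 7.9) to (3.2, 5.7), the red cube covered √(2.4² + 2.2²) ≈ 3.3 units.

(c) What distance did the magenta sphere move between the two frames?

2.1

The magenta sphere moved from about (12.4, 1.7) to (11.1, 3.4), a distance of √(1.3² + 1.7²) ≈ 2.1.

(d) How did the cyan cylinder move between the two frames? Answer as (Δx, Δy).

(0.7, 1.7)

The cyan cylinder started near (1.1, 5.1) and ended near (1.8, 6.8).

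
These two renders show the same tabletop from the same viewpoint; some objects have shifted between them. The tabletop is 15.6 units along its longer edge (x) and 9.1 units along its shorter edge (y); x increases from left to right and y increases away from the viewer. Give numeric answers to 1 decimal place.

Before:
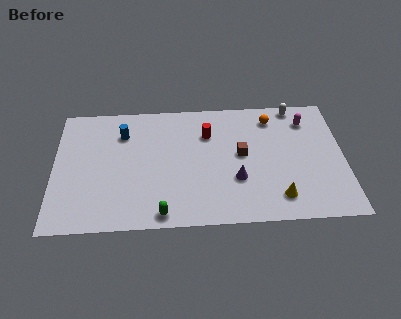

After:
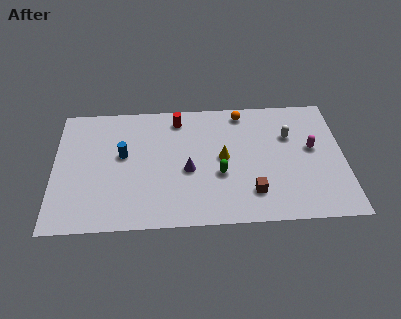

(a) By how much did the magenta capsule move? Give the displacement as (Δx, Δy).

(0.2, -2.1)

From the two frames, the magenta capsule sits at roughly (13.7, 7.2) before and (13.9, 5.1) after.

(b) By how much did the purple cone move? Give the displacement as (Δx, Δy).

(-2.6, 0.8)

From the two frames, the purple cone sits at roughly (9.8, 3.1) before and (7.2, 3.9) after.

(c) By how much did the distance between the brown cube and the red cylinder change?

+4.4

The distance was about 2.4 in the first image and 6.8 in the second, so they moved 4.4 units further apart.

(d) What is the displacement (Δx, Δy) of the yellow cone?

(-2.9, 3.0)

The yellow cone started near (12.0, 1.7) and ended near (9.1, 4.7).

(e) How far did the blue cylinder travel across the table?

1.6

The blue cylinder moved from about (3.7, 6.8) to (3.7, 5.2), a distance of √(0.0² + 1.6²) ≈ 1.6.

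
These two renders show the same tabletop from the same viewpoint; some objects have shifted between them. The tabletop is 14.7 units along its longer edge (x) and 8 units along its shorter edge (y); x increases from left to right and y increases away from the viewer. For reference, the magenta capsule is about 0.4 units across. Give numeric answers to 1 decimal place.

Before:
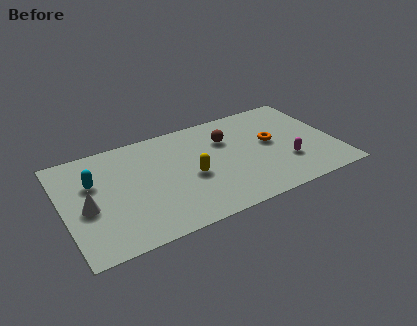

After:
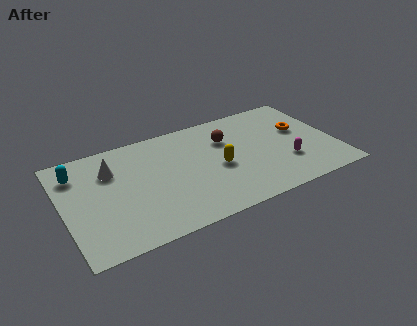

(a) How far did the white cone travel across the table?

2.7

The white cone was near (1.2, 3.5) before and (2.7, 5.7) after, so it travelled √(1.5² + 2.2²) ≈ 2.7 units.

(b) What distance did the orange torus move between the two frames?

1.7

The orange torus moved from about (11.3, 4.4) to (13.0, 4.8), a distance of √(1.7² + 0.4²) ≈ 1.7.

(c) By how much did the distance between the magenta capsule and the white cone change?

-1.0

They were about 10.7 units apart before and 9.7 after — 1.0 units closer together.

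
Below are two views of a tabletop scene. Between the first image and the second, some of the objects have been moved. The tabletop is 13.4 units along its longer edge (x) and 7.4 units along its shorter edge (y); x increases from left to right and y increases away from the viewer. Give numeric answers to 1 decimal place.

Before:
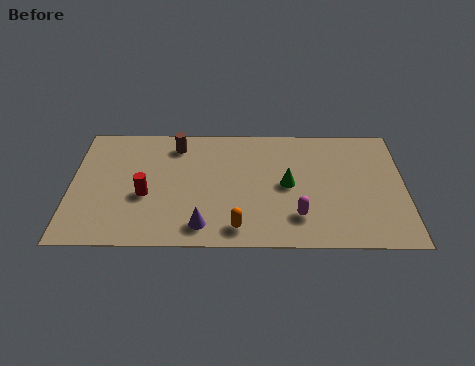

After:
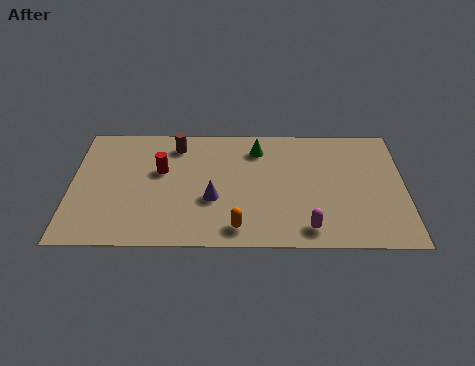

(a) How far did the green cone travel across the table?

2.5

The green cone moved from about (8.7, 3.7) to (7.5, 5.9), a distance of √(1.2² + 2.2²) ≈ 2.5.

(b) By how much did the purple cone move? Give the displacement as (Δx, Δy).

(0.4, 1.6)

The purple cone started near (5.3, 1.2) and ended near (5.7, 2.8).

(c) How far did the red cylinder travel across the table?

1.6

The red cylinder was near (3.0, 3.0) before and (3.6, 4.5) after, so it travelled √(0.6² + 1.5²) ≈ 1.6 units.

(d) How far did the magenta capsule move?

0.8

From (9.1, 1.8) to (9.5, 1.1), the magenta capsule covered √(0.4² + 0.7²) ≈ 0.8 units.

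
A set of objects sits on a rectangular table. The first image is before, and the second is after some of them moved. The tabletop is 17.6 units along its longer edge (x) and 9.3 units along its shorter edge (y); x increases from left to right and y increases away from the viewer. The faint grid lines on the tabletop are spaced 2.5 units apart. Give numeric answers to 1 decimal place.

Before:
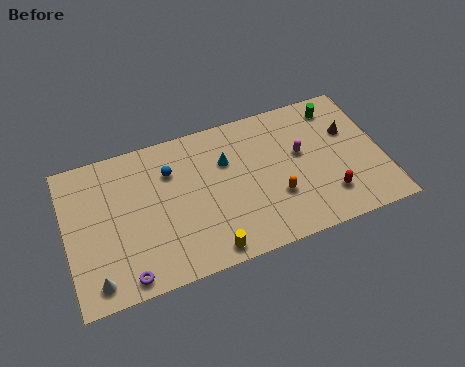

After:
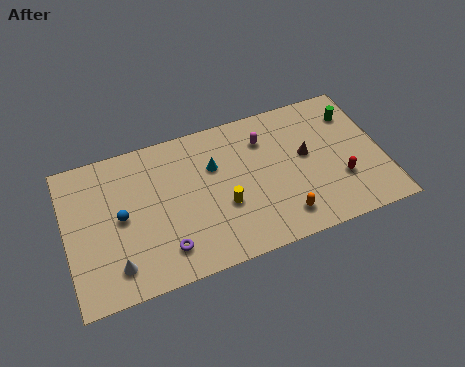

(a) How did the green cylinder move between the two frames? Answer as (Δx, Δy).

(0.9, -0.7)

From the two frames, the green cylinder sits at roughly (15.4, 7.8) before and (16.3, 7.1) after.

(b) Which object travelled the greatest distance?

the blue sphere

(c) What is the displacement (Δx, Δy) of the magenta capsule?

(-1.9, 1.6)

From the two frames, the magenta capsule sits at roughly (13.1, 5.4) before and (11.2, 7.0) after.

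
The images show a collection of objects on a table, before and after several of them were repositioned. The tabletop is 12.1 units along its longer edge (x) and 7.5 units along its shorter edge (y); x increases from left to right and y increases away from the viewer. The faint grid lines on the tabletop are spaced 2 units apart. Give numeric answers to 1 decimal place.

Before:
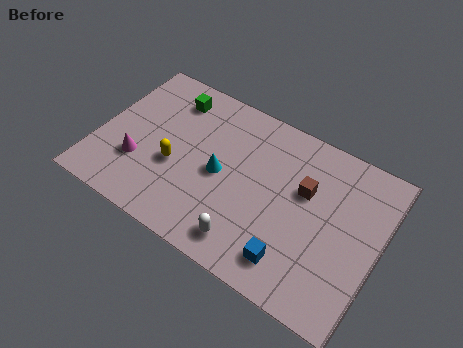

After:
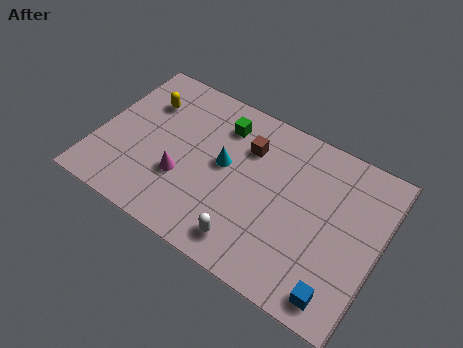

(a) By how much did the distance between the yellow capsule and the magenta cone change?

+1.9

They were about 1.6 units apart before and 3.5 after — 1.9 units further apart.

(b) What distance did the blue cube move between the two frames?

2.0

The blue cube was near (8.8, 1.4) before and (10.8, 1.0) after, so it travelled √(2.0² + 0.4²) ≈ 2.0 units.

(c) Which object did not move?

the white capsule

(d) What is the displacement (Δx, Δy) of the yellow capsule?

(-1.7, 2.4)

The yellow capsule was at about (3.4, 3.0) and moved to about (1.7, 5.4).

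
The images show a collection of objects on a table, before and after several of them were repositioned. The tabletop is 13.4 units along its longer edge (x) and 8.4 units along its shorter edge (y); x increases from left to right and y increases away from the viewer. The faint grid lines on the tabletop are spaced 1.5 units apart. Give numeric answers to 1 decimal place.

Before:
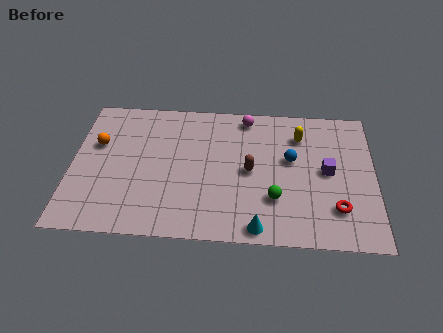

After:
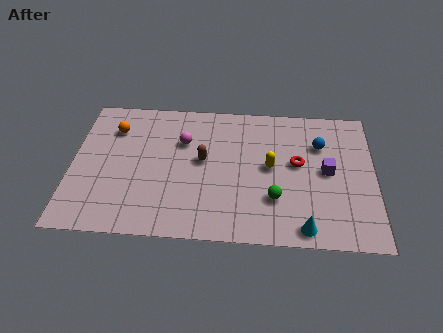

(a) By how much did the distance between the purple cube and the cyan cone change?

-1.1

Before: roughly 4.6 units apart; after: 3.5. That's 1.1 units closer together.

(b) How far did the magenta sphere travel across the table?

3.3

The magenta sphere moved from about (7.7, 7.4) to (4.9, 5.7), a distance of √(2.8² + 1.7²) ≈ 3.3.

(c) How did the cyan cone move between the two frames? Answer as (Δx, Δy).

(2.0, 0.1)

The cyan cone was at about (8.3, 0.8) and moved to about (10.3, 0.9).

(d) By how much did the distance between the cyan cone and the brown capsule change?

+2.5

The distance was about 3.3 in the first image and 5.8 in the second, so they moved 2.5 units further apart.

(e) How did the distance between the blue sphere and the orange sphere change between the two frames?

+0.6

The distance was about 8.6 in the first image and 9.2 in the second, so they moved 0.6 units further apart.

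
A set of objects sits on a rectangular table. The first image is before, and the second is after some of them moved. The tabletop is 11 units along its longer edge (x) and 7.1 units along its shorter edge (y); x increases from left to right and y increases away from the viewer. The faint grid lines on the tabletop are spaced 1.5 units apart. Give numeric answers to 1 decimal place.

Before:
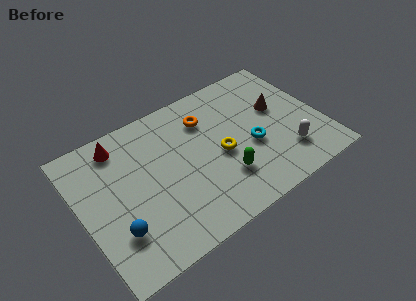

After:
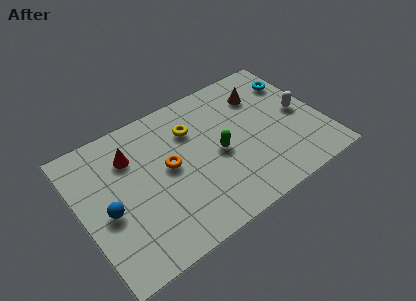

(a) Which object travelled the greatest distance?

the cyan torus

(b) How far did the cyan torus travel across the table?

3.5

The cyan torus was near (7.7, 2.9) before and (10.2, 5.3) after, so it travelled √(2.5² + 2.4²) ≈ 3.5 units.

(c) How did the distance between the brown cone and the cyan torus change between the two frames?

-0.4

Before: roughly 2.0 units apart; after: 1.6. That's 0.4 units closer together.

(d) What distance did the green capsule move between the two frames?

1.3

The green capsule was near (6.2, 2.0) before and (6.2, 3.3) after, so it travelled √(0.0² + 1.3²) ≈ 1.3 units.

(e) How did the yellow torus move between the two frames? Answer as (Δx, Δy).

(-1.0, 1.9)

The yellow torus was at about (6.3, 3.2) and moved to about (5.3, 5.1).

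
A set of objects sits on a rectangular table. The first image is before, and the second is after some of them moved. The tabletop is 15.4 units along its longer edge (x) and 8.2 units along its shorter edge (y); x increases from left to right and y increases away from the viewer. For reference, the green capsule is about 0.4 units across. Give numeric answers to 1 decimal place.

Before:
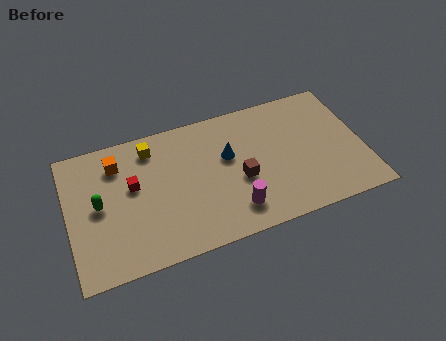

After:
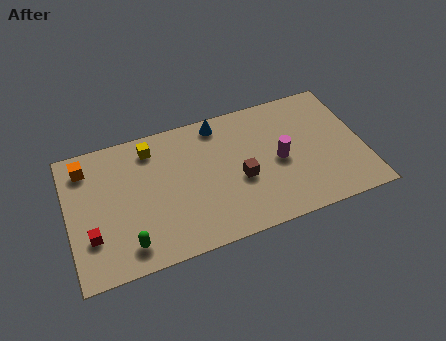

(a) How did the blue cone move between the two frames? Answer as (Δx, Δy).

(-0.3, 2.2)

The blue cone was at about (8.4, 5.0) and moved to about (8.1, 7.2).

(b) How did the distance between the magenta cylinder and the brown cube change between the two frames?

+0.4

They were about 1.8 units apart before and 2.2 after — 0.4 units further apart.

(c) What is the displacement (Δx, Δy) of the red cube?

(-2.3, -2.3)

The red cube was at about (3.4, 4.8) and moved to about (1.1, 2.5).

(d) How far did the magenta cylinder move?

3.4

The magenta cylinder moved from about (8.4, 1.7) to (11.0, 3.9), a distance of √(2.6² + 2.2²) ≈ 3.4.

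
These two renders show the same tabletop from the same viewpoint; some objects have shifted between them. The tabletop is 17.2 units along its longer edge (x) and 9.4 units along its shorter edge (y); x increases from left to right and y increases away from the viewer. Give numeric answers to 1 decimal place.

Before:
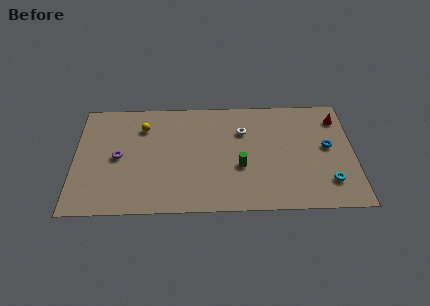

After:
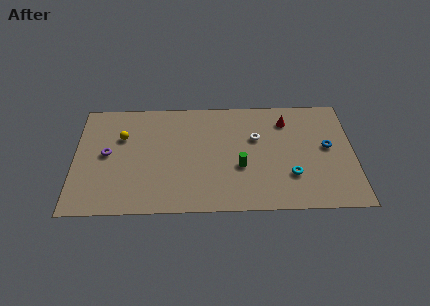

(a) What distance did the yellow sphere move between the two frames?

1.5

The yellow sphere was near (4.2, 7.1) before and (2.9, 6.3) after, so it travelled √(1.3² + 0.8²) ≈ 1.5 units.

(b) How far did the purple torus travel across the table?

0.8

The purple torus moved from about (2.7, 4.6) to (2.0, 4.9), a distance of √(0.7² + 0.3²) ≈ 0.8.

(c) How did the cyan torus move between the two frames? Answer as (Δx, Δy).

(-2.3, 0.6)

From the two frames, the cyan torus sits at roughly (15.6, 2.2) before and (13.3, 2.8) after.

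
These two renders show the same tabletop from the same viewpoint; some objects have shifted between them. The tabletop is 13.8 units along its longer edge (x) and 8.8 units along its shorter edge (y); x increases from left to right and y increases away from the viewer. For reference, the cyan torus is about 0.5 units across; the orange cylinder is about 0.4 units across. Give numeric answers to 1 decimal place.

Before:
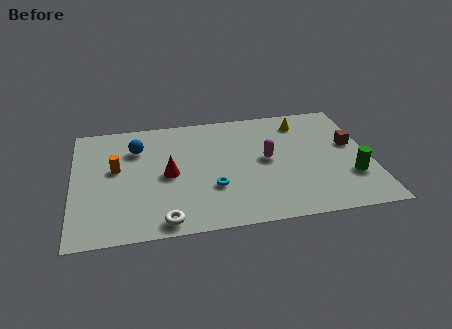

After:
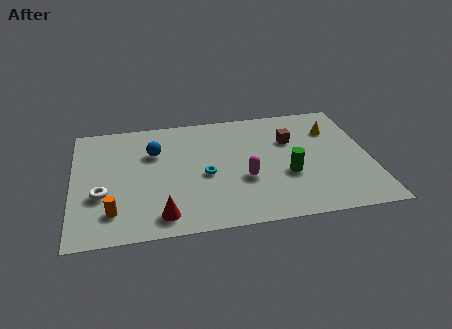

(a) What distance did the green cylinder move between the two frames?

3.0

The green cylinder was near (12.8, 2.7) before and (9.9, 3.3) after, so it travelled √(2.9² + 0.6²) ≈ 3.0 units.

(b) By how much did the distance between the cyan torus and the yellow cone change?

+0.4

Before: roughly 6.2 units apart; after: 6.6. That's 0.4 units further apart.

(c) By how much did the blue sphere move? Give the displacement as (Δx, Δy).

(0.8, -0.4)

The blue sphere was at about (3.0, 6.4) and moved to about (3.8, 6.0).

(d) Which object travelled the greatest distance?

the white torus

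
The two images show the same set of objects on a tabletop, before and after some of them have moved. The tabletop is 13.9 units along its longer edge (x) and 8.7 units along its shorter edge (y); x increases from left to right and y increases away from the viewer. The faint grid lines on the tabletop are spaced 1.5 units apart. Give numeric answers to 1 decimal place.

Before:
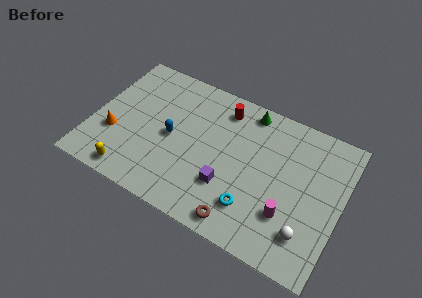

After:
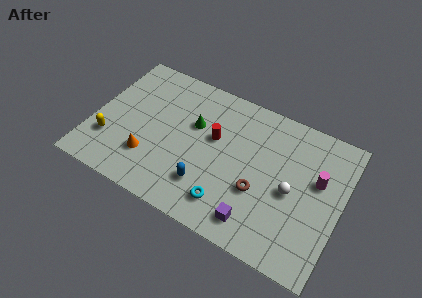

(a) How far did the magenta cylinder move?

3.0

The magenta cylinder was near (11.2, 2.6) before and (12.5, 5.3) after, so it travelled √(1.3² + 2.7²) ≈ 3.0 units.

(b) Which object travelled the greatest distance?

the green cone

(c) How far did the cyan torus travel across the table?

1.4

The cyan torus moved from about (9.3, 2.1) to (8.0, 1.7), a distance of √(1.3² + 0.4²) ≈ 1.4.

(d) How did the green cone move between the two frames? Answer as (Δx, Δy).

(-2.8, -2.2)

The green cone started near (8.3, 7.7) and ended near (5.5, 5.5).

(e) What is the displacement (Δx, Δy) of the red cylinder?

(-0.2, -2.0)

From the two frames, the red cylinder sits at roughly (6.9, 7.2) before and (6.7, 5.2) after.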